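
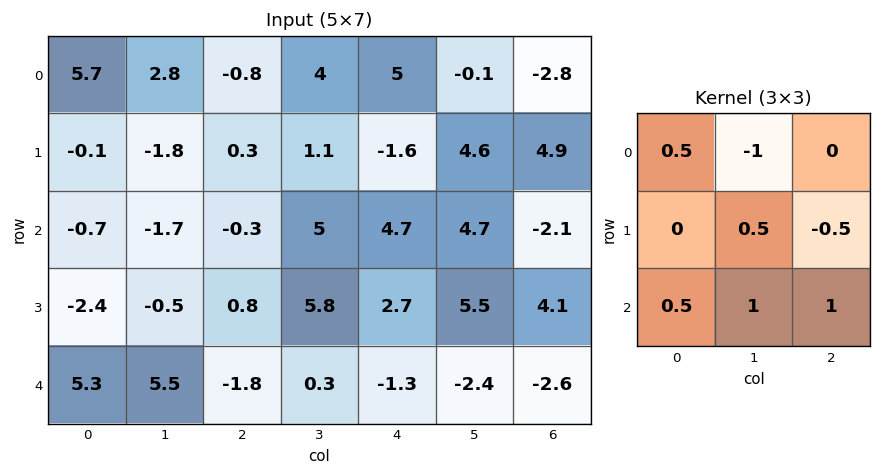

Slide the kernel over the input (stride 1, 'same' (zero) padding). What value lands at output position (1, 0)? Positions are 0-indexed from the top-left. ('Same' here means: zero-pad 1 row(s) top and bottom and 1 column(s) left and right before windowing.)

The receptive field on the zero-padded input at this output position is [0 5.7 2.8 / 0 -0.1 -1.8 / 0 -0.7 -1.7]. Elementwise product with the kernel and sum: 0·0.5 + 5.7·-1 + -0.1·0.5 + -1.8·-0.5 + 0·0.5 + -0.7·1 + -1.7·1.

-7.25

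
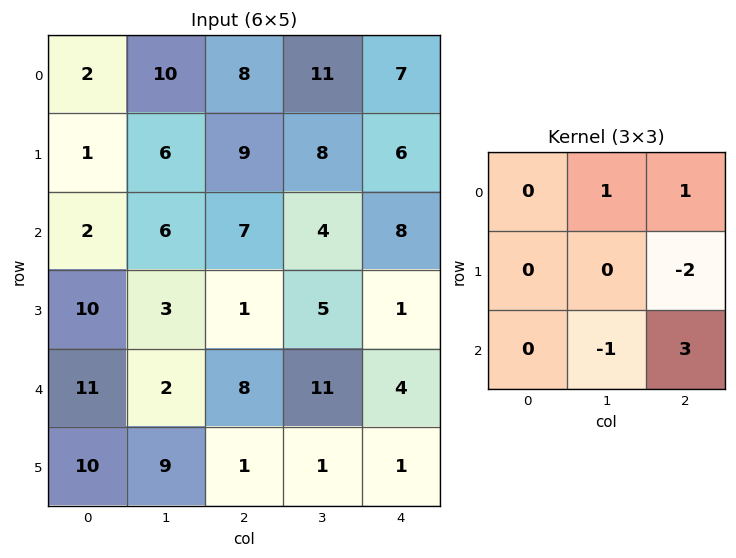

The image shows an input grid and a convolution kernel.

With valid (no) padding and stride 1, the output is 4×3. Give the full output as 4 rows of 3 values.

Output[0,0]: The receptive field on the input at this output position is [2 10 8 / 1 6 9 / 2 6 7]. Elementwise product with the kernel and sum: 10·1 + 8·1 + 9·-2 + 6·-1 + 7·3.

15 8 26
1 23 -4
33 26 11
-18 -14 0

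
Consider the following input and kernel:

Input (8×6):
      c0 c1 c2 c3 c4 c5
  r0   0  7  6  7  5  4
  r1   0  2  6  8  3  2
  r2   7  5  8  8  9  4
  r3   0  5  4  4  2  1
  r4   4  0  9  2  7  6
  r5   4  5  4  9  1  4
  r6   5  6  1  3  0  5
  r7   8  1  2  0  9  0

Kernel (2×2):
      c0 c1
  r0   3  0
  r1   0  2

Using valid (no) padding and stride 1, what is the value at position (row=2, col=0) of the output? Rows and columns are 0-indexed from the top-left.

31

The receptive field on the input at this output position is [7 5 / 0 5]. Elementwise product with the kernel and sum: 7·3 + 5·2.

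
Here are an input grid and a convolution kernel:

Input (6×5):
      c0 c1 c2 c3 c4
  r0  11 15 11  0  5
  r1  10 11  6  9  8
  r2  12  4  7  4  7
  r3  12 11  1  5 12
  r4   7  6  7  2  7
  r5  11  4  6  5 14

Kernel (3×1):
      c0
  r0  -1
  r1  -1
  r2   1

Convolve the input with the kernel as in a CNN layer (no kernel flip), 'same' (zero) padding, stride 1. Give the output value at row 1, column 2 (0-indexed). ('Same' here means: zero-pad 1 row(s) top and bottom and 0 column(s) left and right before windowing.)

The receptive field on the zero-padded input at this output position is [11 / 6 / 7]. Elementwise product with the kernel and sum: 11·-1 + 6·-1 + 7·1.

-10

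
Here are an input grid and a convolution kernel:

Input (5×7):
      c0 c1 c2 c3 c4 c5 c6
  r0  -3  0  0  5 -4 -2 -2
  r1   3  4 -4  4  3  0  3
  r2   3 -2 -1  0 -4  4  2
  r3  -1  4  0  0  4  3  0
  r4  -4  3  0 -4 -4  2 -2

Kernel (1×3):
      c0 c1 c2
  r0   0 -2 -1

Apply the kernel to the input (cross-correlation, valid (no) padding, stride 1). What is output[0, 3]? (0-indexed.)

10

The receptive field on the input at this output position is [5 -4 -2]. Elementwise product with the kernel and sum: -4·-2 + -2·-1.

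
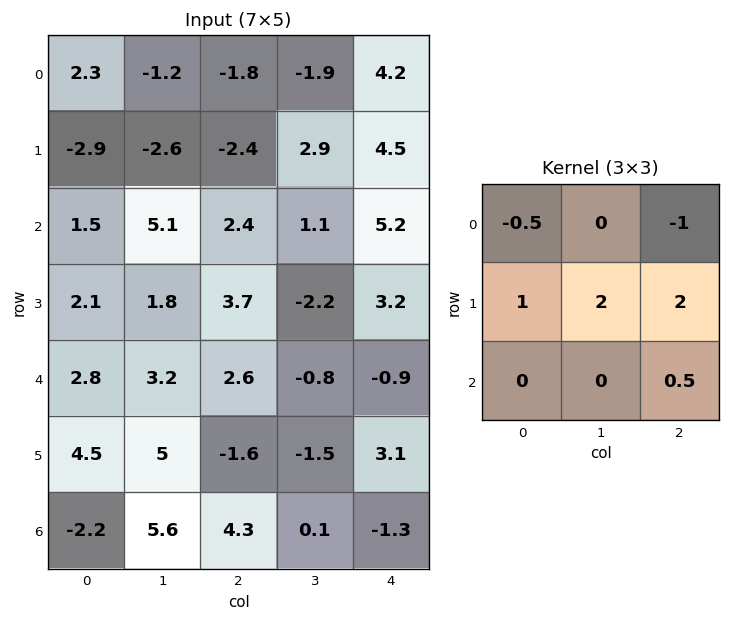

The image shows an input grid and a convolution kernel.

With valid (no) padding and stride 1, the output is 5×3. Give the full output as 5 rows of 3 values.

Output[0,0]: The receptive field on the input at this output position is [2.3 -1.2 -1.8 / -2.9 -2.6 -2.4 / 1.5 5.1 2.4]. Elementwise product with the kernel and sum: 2.3·-0.5 + -1.8·-1 + -2.9·1 + -2.6·2 + -2.4·2 + 2.4·0.5.

-11.05 1.45 11.7
22.2 9.4 13.3
11.25 0.75 -1.15
8.85 7.35 -4.3
9.45 -1.95 0.55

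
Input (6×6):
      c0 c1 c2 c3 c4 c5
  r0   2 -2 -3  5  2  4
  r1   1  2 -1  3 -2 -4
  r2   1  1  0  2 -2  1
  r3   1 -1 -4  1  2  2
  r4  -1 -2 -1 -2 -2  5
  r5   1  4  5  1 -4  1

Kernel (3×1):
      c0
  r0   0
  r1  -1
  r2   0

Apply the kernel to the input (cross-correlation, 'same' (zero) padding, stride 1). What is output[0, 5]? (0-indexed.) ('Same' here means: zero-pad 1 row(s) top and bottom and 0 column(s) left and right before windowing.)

-4

The receptive field on the zero-padded input at this output position is [0 / 4 / -4]. Elementwise product with the kernel and sum: 4·-1.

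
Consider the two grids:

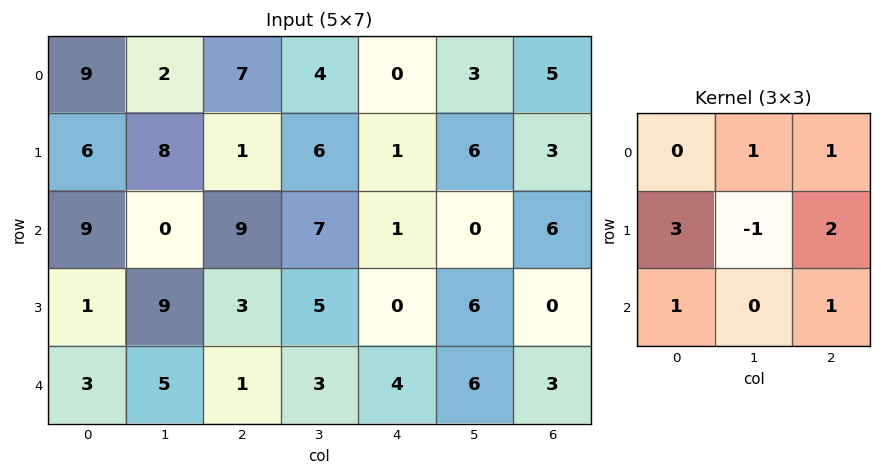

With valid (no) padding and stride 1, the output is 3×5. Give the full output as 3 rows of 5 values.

39 53 13 39 18
58 26 32 38 24
13 58 17 37 7

Output[0,0]: The receptive field on the input at this output position is [9 2 7 / 6 8 1 / 9 0 9]. Elementwise product with the kernel and sum: 2·1 + 7·1 + 6·3 + 8·-1 + 1·2 + 9·1 + 9·1.
Output[0,1]: The receptive field on the input at this output position is [2 7 4 / 8 1 6 / 0 9 7]. Elementwise product with the kernel and sum: 7·1 + 4·1 + 8·3 + 1·-1 + 6·2 + 0·1 + 7·1.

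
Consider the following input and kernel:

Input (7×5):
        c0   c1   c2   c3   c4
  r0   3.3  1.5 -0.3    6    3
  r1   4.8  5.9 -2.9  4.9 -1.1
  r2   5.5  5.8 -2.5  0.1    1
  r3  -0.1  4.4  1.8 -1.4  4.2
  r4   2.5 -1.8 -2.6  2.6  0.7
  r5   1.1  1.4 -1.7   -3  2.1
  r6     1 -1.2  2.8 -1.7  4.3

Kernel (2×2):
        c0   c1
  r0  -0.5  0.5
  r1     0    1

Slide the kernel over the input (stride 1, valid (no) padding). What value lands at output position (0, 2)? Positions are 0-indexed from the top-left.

8.05

The receptive field on the input at this output position is [-0.3 6 / -2.9 4.9]. Elementwise product with the kernel and sum: -0.3·-0.5 + 6·0.5 + 4.9·1.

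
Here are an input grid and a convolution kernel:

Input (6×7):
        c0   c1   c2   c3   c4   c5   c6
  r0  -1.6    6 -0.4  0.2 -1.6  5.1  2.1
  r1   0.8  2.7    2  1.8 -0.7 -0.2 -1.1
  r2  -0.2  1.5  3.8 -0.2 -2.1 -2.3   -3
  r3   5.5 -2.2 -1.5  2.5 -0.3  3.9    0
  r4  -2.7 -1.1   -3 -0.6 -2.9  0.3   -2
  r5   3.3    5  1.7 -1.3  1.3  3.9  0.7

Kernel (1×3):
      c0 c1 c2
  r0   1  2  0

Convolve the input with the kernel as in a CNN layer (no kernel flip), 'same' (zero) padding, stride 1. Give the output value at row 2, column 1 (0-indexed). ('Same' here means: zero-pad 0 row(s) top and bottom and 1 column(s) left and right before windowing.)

The receptive field on the zero-padded input at this output position is [-0.2 1.5 3.8]. Elementwise product with the kernel and sum: -0.2·1 + 1.5·2.

2.8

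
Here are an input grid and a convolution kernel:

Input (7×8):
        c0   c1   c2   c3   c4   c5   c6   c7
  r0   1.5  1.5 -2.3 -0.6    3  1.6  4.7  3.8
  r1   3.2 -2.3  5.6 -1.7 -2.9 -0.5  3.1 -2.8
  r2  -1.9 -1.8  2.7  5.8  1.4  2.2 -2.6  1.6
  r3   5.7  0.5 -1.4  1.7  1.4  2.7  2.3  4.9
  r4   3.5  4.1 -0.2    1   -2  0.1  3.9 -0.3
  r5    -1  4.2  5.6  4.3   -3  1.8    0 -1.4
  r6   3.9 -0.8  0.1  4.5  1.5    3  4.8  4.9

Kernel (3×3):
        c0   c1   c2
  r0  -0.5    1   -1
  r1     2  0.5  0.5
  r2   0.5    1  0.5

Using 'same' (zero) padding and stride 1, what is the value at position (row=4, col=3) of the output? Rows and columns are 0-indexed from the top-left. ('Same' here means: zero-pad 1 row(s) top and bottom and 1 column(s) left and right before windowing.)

The receptive field on the zero-padded input at this output position is [-1.4 1.7 1.4 / -0.2 1 -2 / 5.6 4.3 -3]. Elementwise product with the kernel and sum: -1.4·-0.5 + 1.7·1 + 1.4·-1 + -0.2·2 + 1·0.5 + -2·0.5 + 5.6·0.5 + 4.3·1 + -3·0.5.

5.7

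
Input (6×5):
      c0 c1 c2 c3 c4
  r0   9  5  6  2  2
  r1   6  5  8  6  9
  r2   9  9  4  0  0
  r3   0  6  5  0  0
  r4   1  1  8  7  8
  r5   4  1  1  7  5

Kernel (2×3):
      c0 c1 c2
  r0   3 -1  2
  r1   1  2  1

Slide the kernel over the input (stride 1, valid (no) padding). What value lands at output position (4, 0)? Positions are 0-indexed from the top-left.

25

The receptive field on the input at this output position is [1 1 8 / 4 1 1]. Elementwise product with the kernel and sum: 1·3 + 1·-1 + 8·2 + 4·1 + 1·2 + 1·1.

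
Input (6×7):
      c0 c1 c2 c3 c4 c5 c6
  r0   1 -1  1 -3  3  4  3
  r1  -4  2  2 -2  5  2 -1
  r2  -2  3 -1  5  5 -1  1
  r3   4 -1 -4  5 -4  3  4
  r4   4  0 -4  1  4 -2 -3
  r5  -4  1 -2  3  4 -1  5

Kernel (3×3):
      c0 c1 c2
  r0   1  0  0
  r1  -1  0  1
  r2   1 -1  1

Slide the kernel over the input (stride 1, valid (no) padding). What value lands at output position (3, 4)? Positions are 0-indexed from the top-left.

-1

The receptive field on the input at this output position is [-4 3 4 / 4 -2 -3 / 4 -1 5]. Elementwise product with the kernel and sum: -4·1 + 4·-1 + -3·1 + 4·1 + -1·-1 + 5·1.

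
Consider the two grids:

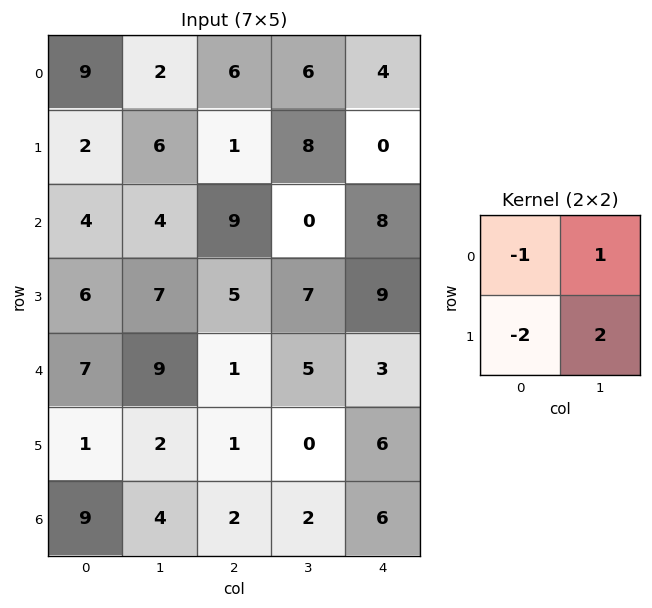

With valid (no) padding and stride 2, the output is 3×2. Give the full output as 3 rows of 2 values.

1 14
2 -5
4 2

Output[0,0]: The receptive field on the input at this output position is [9 2 / 2 6]. Elementwise product with the kernel and sum: 9·-1 + 2·1 + 2·-2 + 6·2.
Output[0,1]: The receptive field on the input at this output position is [6 6 / 1 8]. Elementwise product with the kernel and sum: 6·-1 + 6·1 + 1·-2 + 8·2.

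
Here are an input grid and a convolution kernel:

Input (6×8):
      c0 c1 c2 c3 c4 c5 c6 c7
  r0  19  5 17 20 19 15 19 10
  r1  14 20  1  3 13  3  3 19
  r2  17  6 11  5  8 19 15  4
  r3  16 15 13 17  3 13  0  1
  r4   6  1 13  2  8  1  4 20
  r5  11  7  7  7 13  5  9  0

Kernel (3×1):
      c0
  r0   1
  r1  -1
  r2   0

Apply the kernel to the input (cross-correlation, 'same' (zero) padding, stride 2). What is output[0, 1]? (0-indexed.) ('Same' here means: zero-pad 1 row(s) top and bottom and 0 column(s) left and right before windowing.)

The receptive field on the zero-padded input at this output position is [0 / 17 / 1]. Elementwise product with the kernel and sum: 0·1 + 17·-1.

-17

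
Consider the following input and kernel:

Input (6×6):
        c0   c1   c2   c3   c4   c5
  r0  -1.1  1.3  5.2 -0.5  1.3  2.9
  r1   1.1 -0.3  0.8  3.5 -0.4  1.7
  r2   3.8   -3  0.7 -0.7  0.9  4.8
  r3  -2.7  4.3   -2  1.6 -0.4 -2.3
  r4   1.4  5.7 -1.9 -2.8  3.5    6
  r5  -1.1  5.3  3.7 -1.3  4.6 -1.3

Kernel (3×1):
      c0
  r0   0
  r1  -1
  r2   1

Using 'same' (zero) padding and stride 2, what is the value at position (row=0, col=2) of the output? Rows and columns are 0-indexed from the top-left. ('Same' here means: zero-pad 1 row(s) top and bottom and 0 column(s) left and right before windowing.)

-1.7

The receptive field on the zero-padded input at this output position is [0 / 1.3 / -0.4]. Elementwise product with the kernel and sum: 1.3·-1 + -0.4·1.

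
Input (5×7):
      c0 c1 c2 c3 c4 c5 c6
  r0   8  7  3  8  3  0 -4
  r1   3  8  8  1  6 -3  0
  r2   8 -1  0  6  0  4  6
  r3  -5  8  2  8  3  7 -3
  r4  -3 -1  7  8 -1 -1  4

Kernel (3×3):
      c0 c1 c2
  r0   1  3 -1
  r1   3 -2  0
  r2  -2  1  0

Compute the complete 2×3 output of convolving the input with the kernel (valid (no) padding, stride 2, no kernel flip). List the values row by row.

Output[0,0]: The receptive field on the input at this output position is [8 7 3 / 3 8 8 / 8 -1 0]. Elementwise product with the kernel and sum: 8·1 + 7·3 + 3·-1 + 3·3 + 8·-2 + 8·-2 + -1·1.
Output[0,1]: The receptive field on the input at this output position is [3 8 3 / 8 1 6 / 0 6 0]. Elementwise product with the kernel and sum: 3·1 + 8·3 + 3·-1 + 8·3 + 1·-2 + 0·-2 + 6·1.

2 52 35
-21 2 2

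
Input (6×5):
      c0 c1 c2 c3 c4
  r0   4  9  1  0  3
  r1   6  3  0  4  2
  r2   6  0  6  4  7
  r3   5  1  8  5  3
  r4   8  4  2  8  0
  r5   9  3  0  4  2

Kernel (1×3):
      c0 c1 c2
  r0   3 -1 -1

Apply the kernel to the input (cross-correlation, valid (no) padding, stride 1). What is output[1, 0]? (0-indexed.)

15

The receptive field on the input at this output position is [6 3 0]. Elementwise product with the kernel and sum: 6·3 + 3·-1 + 0·-1.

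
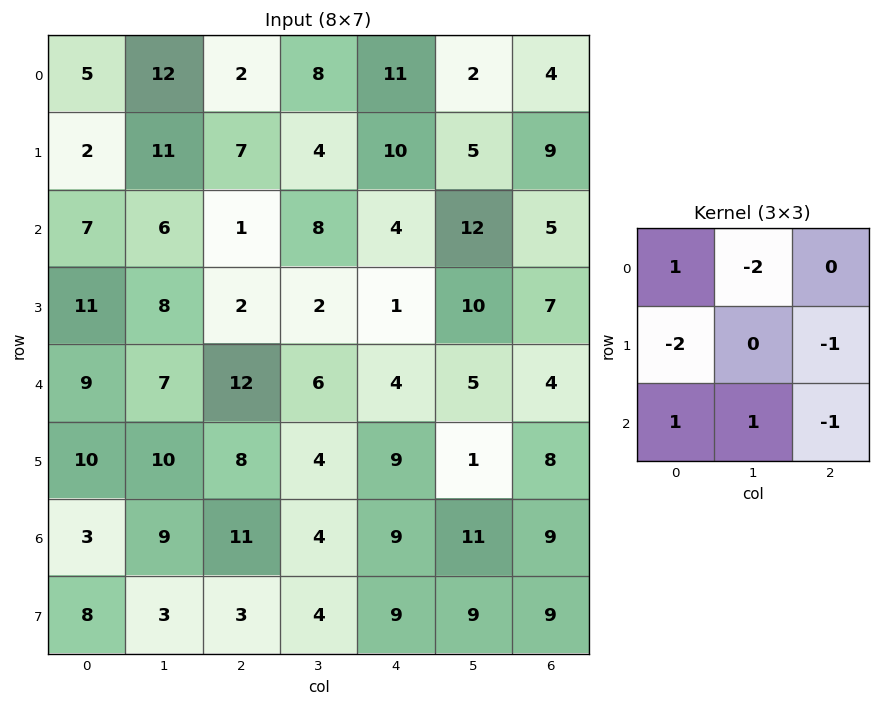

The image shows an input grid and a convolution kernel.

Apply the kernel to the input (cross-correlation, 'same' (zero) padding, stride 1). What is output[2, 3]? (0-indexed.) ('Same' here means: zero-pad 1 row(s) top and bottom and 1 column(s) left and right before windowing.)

The receptive field on the zero-padded input at this output position is [7 4 10 / 1 8 4 / 2 2 1]. Elementwise product with the kernel and sum: 7·1 + 4·-2 + 1·-2 + 4·-1 + 2·1 + 2·1 + 1·-1.

-4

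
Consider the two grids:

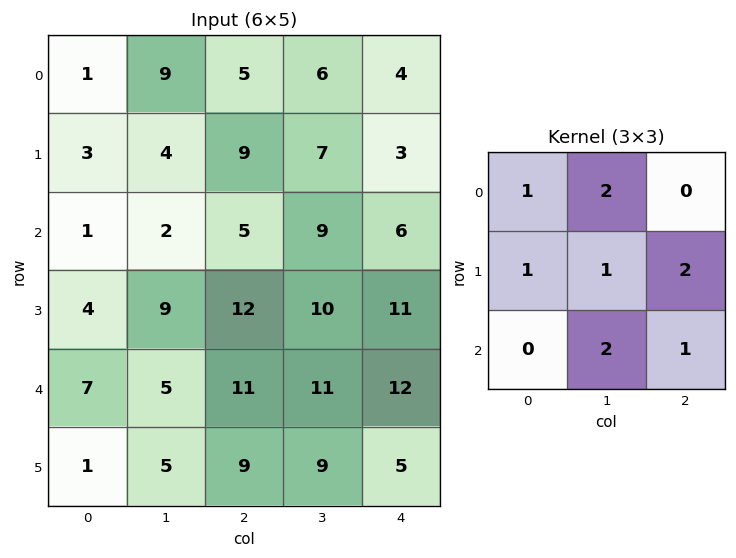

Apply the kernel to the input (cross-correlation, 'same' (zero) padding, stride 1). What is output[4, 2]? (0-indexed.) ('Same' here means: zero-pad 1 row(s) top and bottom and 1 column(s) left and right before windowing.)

The receptive field on the zero-padded input at this output position is [9 12 10 / 5 11 11 / 5 9 9]. Elementwise product with the kernel and sum: 9·1 + 12·2 + 5·1 + 11·1 + 11·2 + 9·2 + 9·1.

98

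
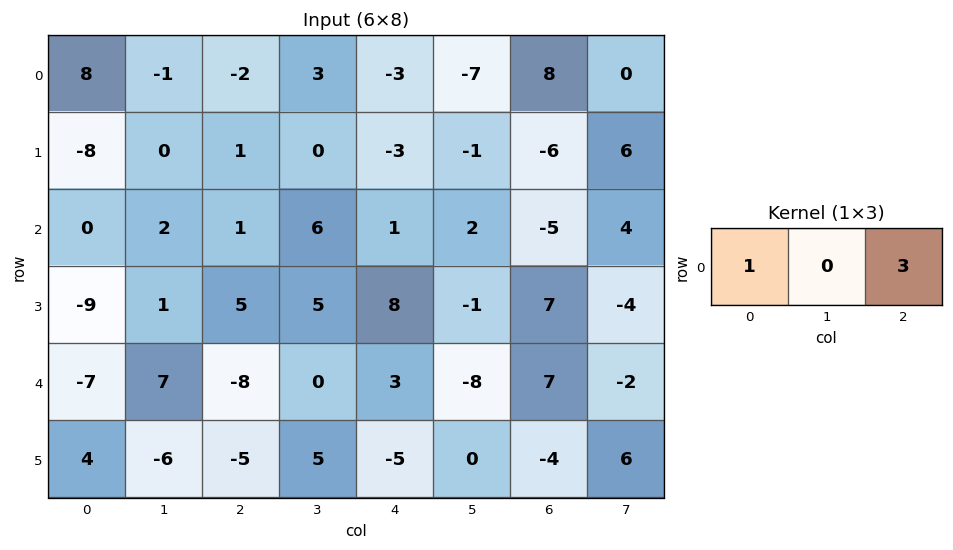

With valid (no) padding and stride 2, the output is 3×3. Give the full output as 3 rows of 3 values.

Output[0,0]: The receptive field on the input at this output position is [8 -1 -2]. Elementwise product with the kernel and sum: 8·1 + -2·3.

2 -11 21
3 4 -14
-31 1 24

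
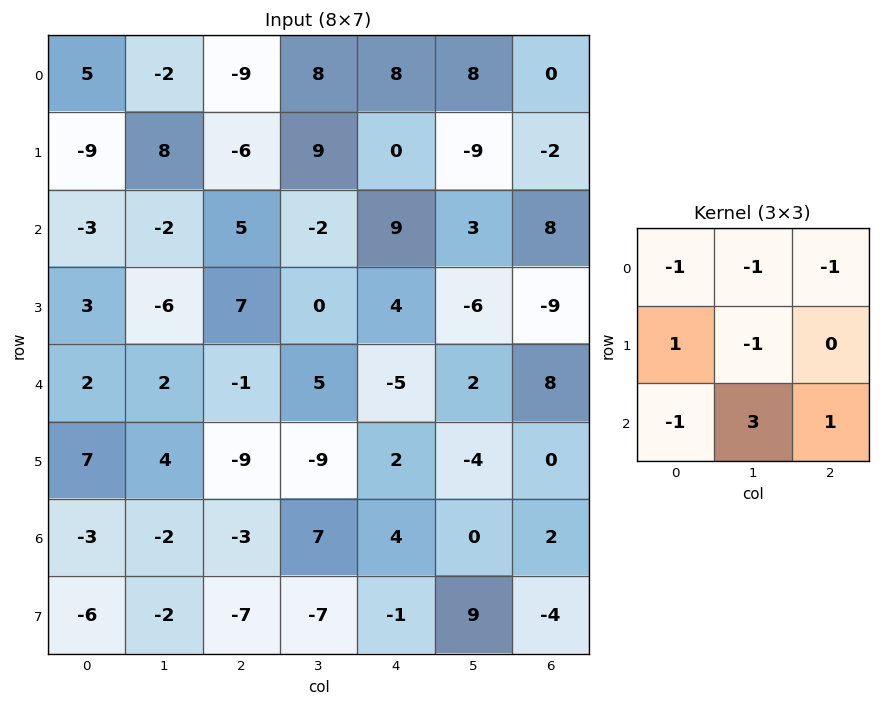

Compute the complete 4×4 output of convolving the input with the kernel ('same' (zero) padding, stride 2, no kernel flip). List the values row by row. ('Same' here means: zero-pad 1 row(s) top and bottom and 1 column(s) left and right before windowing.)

Output[0,0]: The receptive field on the zero-padded input at this output position is [0 0 0 / 0 5 -2 / 0 -9 8]. Elementwise product with the kernel and sum: 0·-1 + 0·-1 + 0·-1 + 0·1 + 5·-1 + 0·-1 + -9·3 + 8·1.
Output[0,1]: The receptive field on the zero-padded input at this output position is [0 0 0 / -2 -9 8 / 8 -6 9]. Elementwise product with the kernel and sum: 0·-1 + 0·-1 + 0·-1 + -2·1 + -9·-1 + 8·-1 + -6·3 + 9·1.

-24 -10 -18 11
7 9 -5 -15
26 -38 23 13
-28 -11 27 -19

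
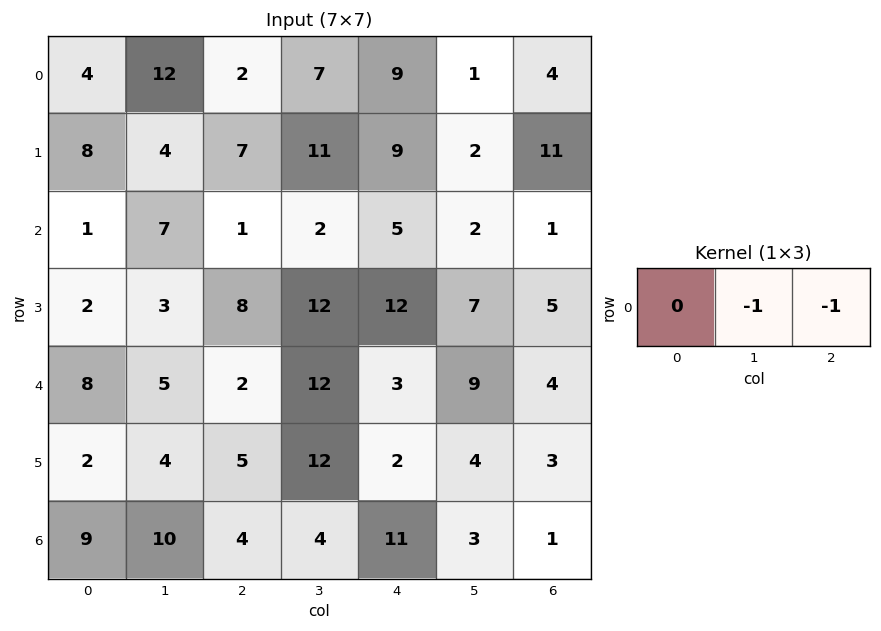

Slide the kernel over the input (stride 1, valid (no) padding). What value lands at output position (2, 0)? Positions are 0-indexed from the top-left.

The receptive field on the input at this output position is [1 7 1]. Elementwise product with the kernel and sum: 7·-1 + 1·-1.

-8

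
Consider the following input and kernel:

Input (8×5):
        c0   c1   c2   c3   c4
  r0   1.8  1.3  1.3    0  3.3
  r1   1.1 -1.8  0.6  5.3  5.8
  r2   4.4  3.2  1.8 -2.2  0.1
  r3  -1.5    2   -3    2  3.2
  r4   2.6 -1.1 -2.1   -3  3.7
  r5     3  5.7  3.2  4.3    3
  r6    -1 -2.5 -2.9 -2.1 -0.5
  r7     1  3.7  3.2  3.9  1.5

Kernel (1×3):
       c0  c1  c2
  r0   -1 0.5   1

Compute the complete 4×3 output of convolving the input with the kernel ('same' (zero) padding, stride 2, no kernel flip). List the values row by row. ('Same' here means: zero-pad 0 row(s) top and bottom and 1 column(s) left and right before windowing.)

2.2 -0.65 1.65
5.4 -4.5 2.25
0.2 -2.95 4.85
-3 -1.05 1.85

Output[0,0]: The receptive field on the zero-padded input at this output position is [0 1.8 1.3]. Elementwise product with the kernel and sum: 0·-1 + 1.8·0.5 + 1.3·1.
Output[0,1]: The receptive field on the zero-padded input at this output position is [1.3 1.3 0]. Elementwise product with the kernel and sum: 1.3·-1 + 1.3·0.5 + 0·1.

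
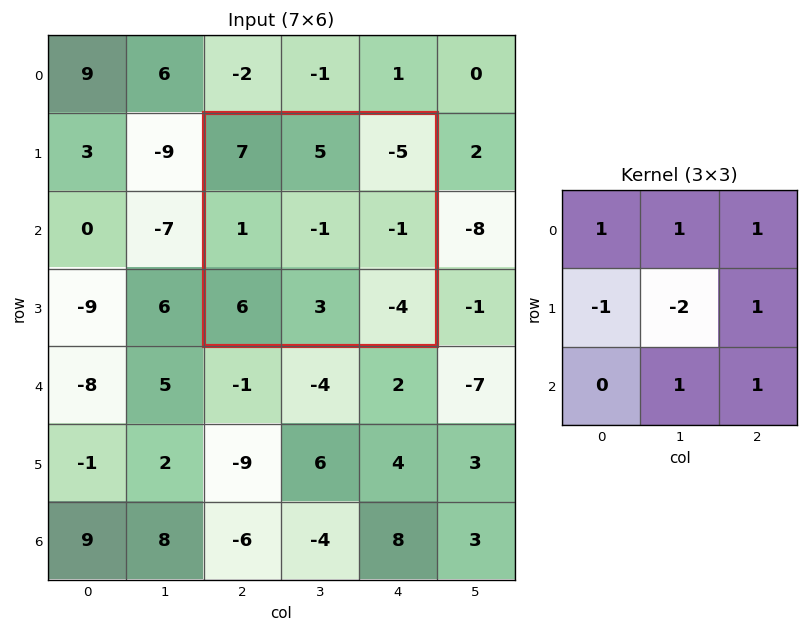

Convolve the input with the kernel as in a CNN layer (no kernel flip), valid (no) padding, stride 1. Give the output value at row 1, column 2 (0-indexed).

6

The receptive field on the input at this output position is [7 5 -5 / 1 -1 -1 / 6 3 -4]. Elementwise product with the kernel and sum: 7·1 + 5·1 + -5·1 + 1·-1 + -1·-2 + -1·1 + 3·1 + -4·1.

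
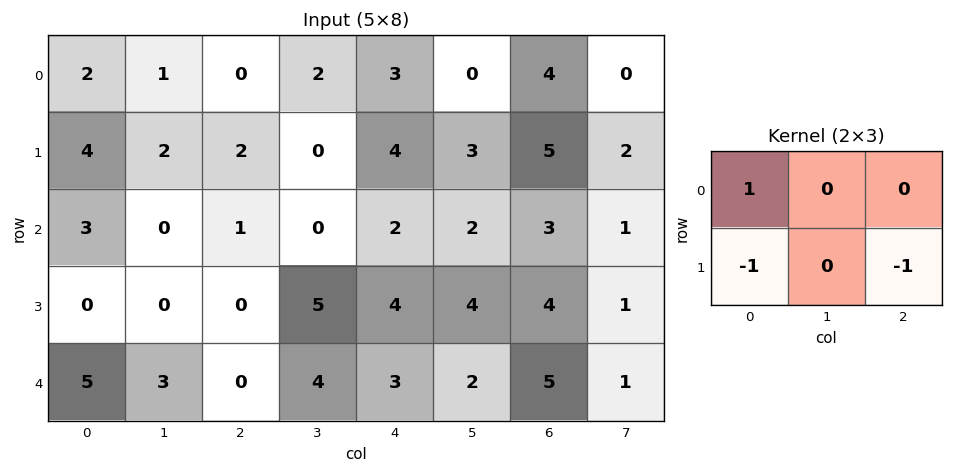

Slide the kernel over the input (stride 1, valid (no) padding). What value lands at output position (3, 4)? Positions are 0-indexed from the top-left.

-4

The receptive field on the input at this output position is [4 4 4 / 3 2 5]. Elementwise product with the kernel and sum: 4·1 + 3·-1 + 5·-1.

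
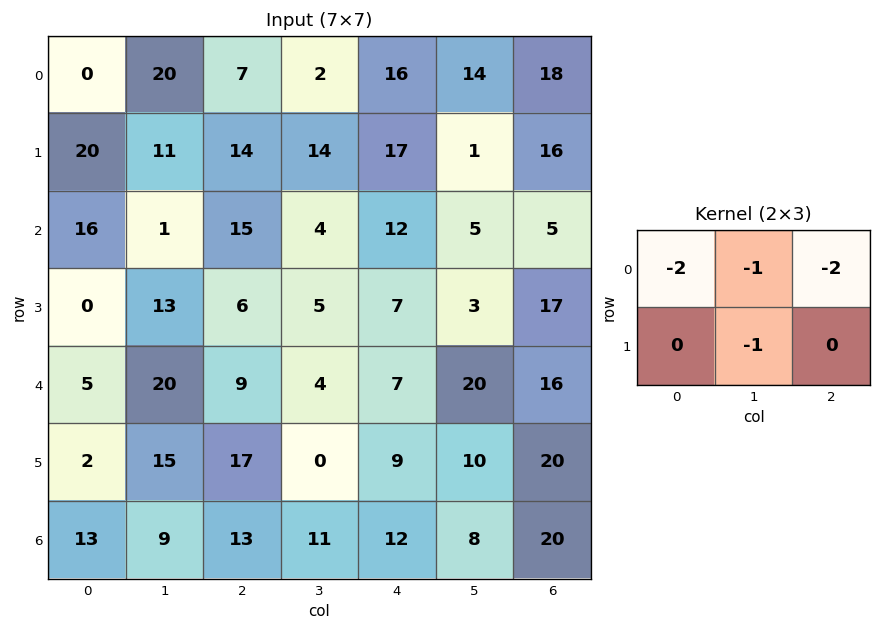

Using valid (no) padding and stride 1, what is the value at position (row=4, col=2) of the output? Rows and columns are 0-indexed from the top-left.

The receptive field on the input at this output position is [9 4 7 / 17 0 9]. Elementwise product with the kernel and sum: 9·-2 + 4·-1 + 7·-2 + 0·-1.

-36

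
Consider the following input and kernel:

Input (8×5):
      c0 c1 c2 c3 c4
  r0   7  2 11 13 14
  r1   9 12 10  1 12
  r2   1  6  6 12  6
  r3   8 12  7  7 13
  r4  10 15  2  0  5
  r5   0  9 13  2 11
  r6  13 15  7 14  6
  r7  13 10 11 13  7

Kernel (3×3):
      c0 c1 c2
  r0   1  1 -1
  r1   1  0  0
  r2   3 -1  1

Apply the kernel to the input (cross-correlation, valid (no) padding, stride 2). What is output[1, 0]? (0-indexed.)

The receptive field on the input at this output position is [1 6 6 / 8 12 7 / 10 15 2]. Elementwise product with the kernel and sum: 1·1 + 6·1 + 6·-1 + 8·1 + 10·3 + 15·-1 + 2·1.

26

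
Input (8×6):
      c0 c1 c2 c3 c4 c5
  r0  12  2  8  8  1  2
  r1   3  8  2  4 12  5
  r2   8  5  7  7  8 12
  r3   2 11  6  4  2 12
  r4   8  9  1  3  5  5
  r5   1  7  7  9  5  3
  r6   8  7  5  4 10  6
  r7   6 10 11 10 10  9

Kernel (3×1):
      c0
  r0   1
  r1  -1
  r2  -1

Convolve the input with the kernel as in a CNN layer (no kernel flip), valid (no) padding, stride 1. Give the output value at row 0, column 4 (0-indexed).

-19

The receptive field on the input at this output position is [1 / 12 / 8]. Elementwise product with the kernel and sum: 1·1 + 12·-1 + 8·-1.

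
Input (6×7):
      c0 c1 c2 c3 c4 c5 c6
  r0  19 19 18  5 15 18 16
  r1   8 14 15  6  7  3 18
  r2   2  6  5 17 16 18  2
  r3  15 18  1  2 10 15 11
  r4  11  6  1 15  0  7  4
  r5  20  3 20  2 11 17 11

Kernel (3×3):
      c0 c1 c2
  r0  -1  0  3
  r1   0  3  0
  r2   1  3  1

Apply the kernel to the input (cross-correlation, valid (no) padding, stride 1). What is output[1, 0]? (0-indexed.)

125

The receptive field on the input at this output position is [8 14 15 / 2 6 5 / 15 18 1]. Elementwise product with the kernel and sum: 8·-1 + 15·3 + 6·3 + 15·1 + 18·3 + 1·1.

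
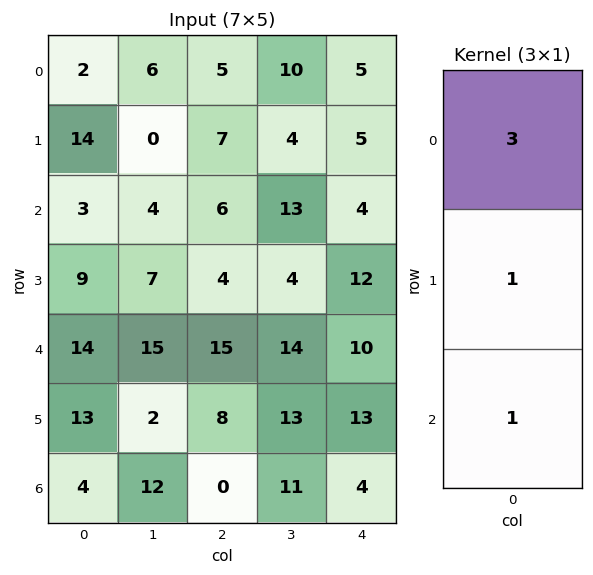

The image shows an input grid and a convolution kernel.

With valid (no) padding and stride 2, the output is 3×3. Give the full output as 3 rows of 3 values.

Output[0,0]: The receptive field on the input at this output position is [2 / 14 / 3]. Elementwise product with the kernel and sum: 2·3 + 14·1 + 3·1.

23 28 24
32 37 34
59 53 47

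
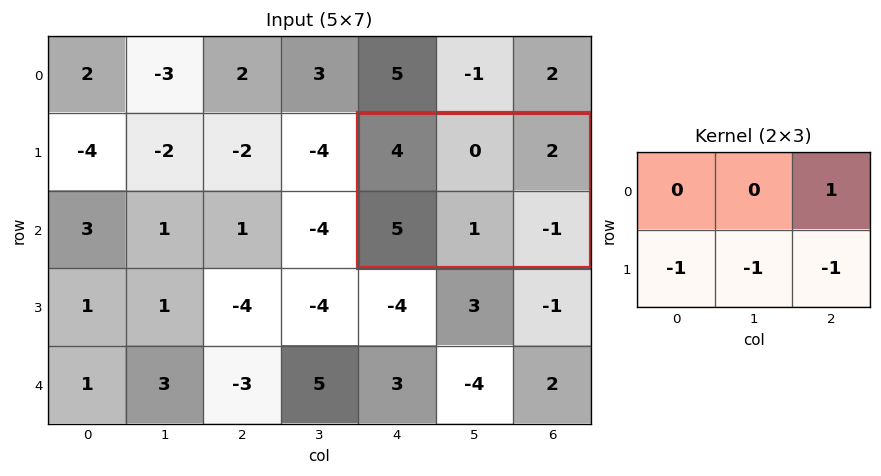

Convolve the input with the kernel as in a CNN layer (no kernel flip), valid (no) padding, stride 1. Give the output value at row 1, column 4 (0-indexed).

The receptive field on the input at this output position is [4 0 2 / 5 1 -1]. Elementwise product with the kernel and sum: 2·1 + 5·-1 + 1·-1 + -1·-1.

-3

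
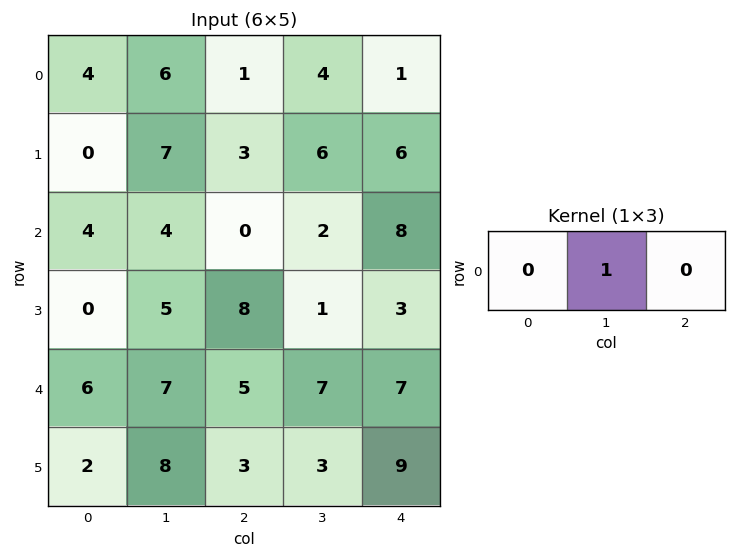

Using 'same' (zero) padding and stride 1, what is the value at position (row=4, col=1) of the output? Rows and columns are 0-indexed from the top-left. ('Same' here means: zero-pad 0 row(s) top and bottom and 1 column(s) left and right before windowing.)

7

The receptive field on the zero-padded input at this output position is [6 7 5]. Elementwise product with the kernel and sum: 7·1.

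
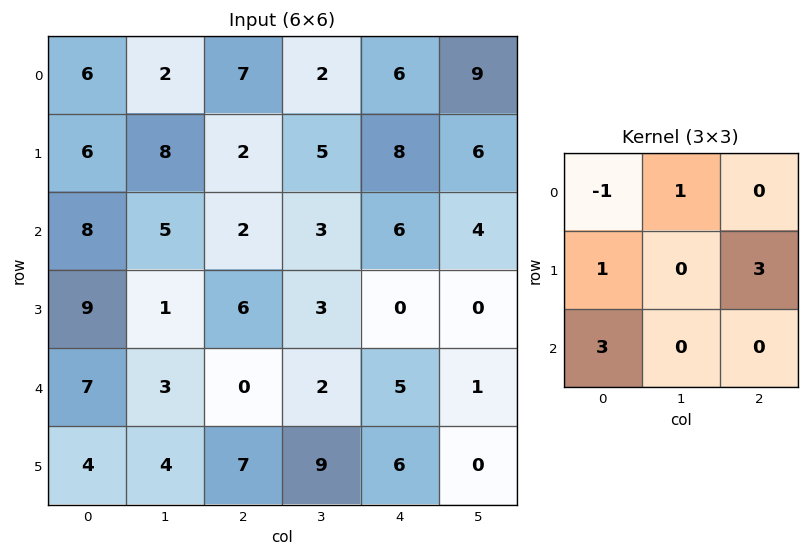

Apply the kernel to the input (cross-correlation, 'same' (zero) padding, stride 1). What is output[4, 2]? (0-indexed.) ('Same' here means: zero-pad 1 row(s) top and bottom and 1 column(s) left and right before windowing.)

The receptive field on the zero-padded input at this output position is [1 6 3 / 3 0 2 / 4 7 9]. Elementwise product with the kernel and sum: 1·-1 + 6·1 + 3·1 + 2·3 + 4·3.

26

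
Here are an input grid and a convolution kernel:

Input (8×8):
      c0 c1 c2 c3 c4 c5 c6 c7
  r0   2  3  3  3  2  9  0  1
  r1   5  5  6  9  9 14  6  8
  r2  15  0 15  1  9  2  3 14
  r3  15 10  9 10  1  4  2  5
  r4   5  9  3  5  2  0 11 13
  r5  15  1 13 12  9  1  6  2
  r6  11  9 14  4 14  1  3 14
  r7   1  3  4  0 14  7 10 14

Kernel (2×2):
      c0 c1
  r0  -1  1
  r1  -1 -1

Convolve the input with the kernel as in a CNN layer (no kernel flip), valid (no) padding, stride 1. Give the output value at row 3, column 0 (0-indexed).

-19

The receptive field on the input at this output position is [15 10 / 5 9]. Elementwise product with the kernel and sum: 15·-1 + 10·1 + 5·-1 + 9·-1.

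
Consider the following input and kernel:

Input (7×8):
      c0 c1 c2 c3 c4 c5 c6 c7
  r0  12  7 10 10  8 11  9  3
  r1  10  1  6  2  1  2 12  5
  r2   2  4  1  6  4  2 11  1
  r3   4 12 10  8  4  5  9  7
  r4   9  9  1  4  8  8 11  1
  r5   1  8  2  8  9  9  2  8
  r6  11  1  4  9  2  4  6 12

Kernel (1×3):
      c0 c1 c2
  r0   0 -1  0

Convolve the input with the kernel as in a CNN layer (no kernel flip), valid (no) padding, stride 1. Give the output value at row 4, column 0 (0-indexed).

The receptive field on the input at this output position is [9 9 1]. Elementwise product with the kernel and sum: 9·-1.

-9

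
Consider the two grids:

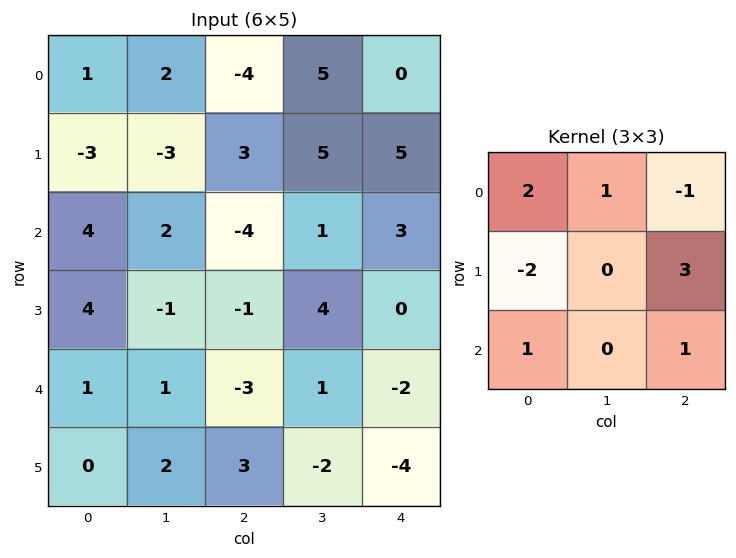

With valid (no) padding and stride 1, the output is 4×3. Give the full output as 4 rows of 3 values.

23 19 5
-29 -6 22
1 15 -13
0 -6 1

Output[0,0]: The receptive field on the input at this output position is [1 2 -4 / -3 -3 3 / 4 2 -4]. Elementwise product with the kernel and sum: 1·2 + 2·1 + -4·-1 + -3·-2 + 3·3 + 4·1 + -4·1.
Output[0,1]: The receptive field on the input at this output position is [2 -4 5 / -3 3 5 / 2 -4 1]. Elementwise product with the kernel and sum: 2·2 + -4·1 + 5·-1 + -3·-2 + 5·3 + 2·1 + 1·1.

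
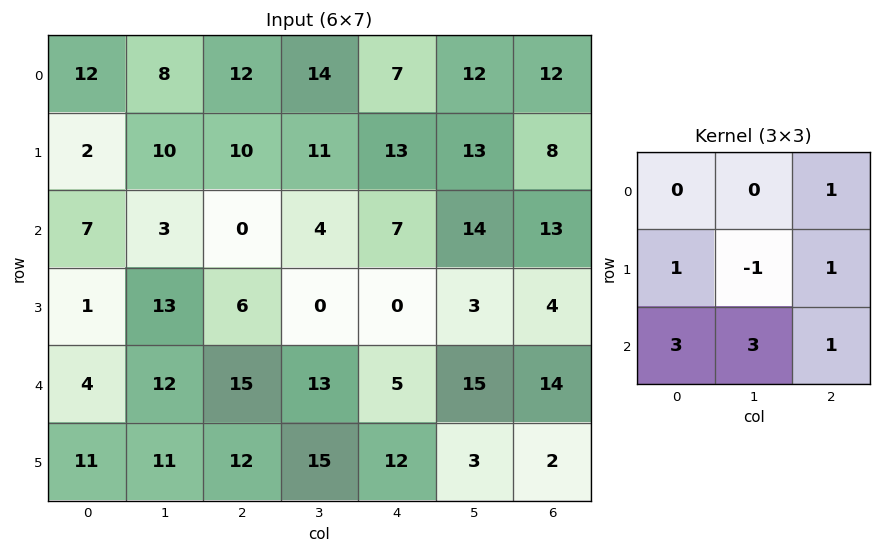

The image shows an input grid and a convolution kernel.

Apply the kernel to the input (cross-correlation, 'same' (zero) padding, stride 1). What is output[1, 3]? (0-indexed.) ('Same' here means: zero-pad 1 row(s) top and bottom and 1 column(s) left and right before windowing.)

38

The receptive field on the zero-padded input at this output position is [12 14 7 / 10 11 13 / 0 4 7]. Elementwise product with the kernel and sum: 7·1 + 10·1 + 11·-1 + 13·1 + 0·3 + 4·3 + 7·1.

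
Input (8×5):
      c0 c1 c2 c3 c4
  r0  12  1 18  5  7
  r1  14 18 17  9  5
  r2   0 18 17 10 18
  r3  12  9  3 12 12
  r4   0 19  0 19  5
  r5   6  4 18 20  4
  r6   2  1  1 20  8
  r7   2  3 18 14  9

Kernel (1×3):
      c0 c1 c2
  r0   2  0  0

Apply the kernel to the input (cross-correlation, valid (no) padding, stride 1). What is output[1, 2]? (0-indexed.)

34

The receptive field on the input at this output position is [17 9 5]. Elementwise product with the kernel and sum: 17·2.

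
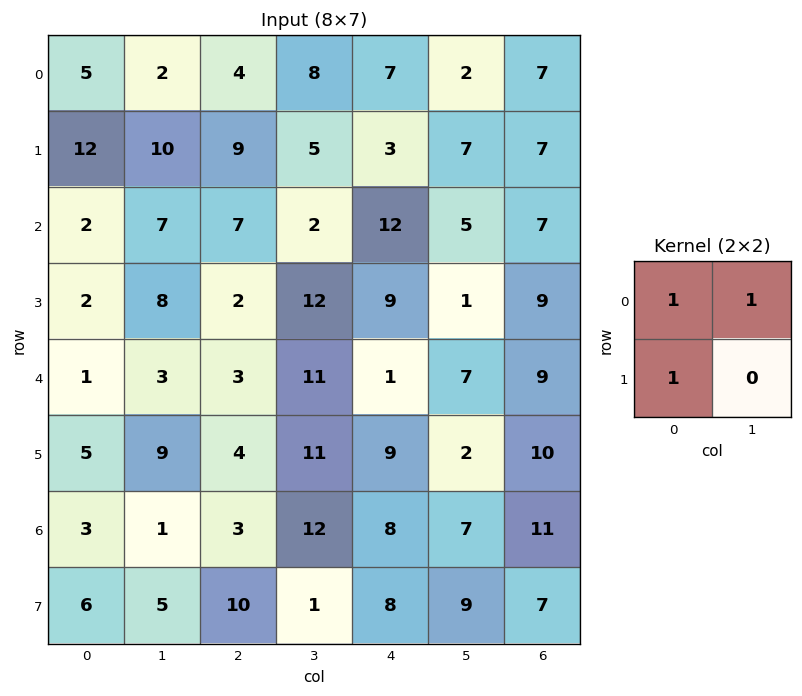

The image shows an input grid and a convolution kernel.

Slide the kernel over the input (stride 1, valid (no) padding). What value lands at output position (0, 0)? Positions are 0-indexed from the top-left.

19

The receptive field on the input at this output position is [5 2 / 12 10]. Elementwise product with the kernel and sum: 5·1 + 2·1 + 12·1.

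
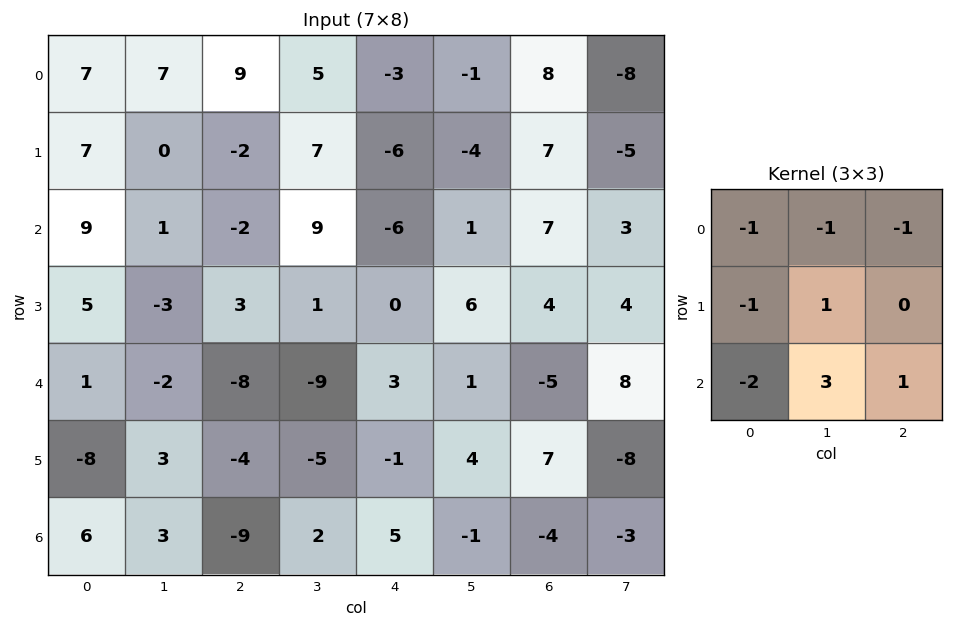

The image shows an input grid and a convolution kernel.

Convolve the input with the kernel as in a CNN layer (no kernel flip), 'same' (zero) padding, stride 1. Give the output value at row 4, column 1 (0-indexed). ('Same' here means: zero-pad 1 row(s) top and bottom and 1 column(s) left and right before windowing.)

The receptive field on the zero-padded input at this output position is [5 -3 3 / 1 -2 -8 / -8 3 -4]. Elementwise product with the kernel and sum: 5·-1 + -3·-1 + 3·-1 + 1·-1 + -2·1 + -8·-2 + 3·3 + -4·1.

13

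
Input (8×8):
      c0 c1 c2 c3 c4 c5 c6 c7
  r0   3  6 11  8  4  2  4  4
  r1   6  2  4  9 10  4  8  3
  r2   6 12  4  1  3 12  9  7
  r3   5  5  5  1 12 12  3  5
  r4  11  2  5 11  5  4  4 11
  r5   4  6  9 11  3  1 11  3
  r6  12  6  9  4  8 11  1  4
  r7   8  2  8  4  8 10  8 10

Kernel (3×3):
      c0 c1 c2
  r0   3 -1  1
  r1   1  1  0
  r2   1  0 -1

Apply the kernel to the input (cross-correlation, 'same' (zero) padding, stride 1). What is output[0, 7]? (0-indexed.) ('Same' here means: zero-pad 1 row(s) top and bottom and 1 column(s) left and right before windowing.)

16

The receptive field on the zero-padded input at this output position is [0 0 0 / 4 4 0 / 8 3 0]. Elementwise product with the kernel and sum: 0·3 + 0·-1 + 0·1 + 4·1 + 4·1 + 8·1 + 0·-1.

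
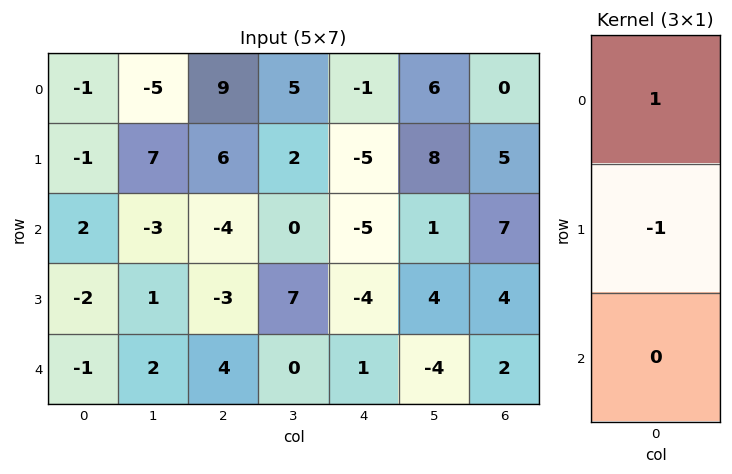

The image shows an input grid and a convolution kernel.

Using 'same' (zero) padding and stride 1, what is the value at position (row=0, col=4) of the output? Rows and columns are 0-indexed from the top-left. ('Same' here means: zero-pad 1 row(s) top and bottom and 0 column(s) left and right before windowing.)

The receptive field on the zero-padded input at this output position is [0 / -1 / -5]. Elementwise product with the kernel and sum: 0·1 + -1·-1.

1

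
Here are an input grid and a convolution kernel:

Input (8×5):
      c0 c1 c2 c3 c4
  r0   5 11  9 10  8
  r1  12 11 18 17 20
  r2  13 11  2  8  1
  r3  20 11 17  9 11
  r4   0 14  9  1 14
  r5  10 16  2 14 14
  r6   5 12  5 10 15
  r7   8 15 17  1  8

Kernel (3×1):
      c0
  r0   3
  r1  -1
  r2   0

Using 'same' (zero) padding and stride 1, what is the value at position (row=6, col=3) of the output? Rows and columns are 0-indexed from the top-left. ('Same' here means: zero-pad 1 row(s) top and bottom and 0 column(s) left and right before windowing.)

32

The receptive field on the zero-padded input at this output position is [14 / 10 / 1]. Elementwise product with the kernel and sum: 14·3 + 10·-1.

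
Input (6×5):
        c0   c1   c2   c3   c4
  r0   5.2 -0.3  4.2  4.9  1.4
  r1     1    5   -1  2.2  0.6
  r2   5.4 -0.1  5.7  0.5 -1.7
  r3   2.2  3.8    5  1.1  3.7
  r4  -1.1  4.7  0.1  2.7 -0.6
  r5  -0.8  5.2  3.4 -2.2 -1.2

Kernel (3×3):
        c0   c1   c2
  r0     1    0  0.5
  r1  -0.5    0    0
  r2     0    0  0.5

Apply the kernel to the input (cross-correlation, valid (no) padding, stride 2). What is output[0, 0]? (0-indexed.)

The receptive field on the input at this output position is [5.2 -0.3 4.2 / 1 5 -1 / 5.4 -0.1 5.7]. Elementwise product with the kernel and sum: 5.2·1 + 4.2·0.5 + 1·-0.5 + 5.7·0.5.

9.65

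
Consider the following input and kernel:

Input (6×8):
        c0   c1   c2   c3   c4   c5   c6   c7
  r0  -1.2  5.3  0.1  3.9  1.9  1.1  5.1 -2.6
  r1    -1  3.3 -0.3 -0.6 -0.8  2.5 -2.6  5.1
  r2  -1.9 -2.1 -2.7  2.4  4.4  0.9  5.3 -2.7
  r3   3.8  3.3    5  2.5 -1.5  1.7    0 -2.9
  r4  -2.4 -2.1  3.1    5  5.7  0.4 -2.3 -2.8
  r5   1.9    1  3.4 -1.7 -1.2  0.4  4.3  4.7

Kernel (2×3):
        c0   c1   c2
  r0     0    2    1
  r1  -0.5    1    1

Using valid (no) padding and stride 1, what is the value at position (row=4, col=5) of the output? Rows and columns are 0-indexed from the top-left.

1.4

The receptive field on the input at this output position is [0.4 -2.3 -2.8 / 0.4 4.3 4.7]. Elementwise product with the kernel and sum: -2.3·2 + -2.8·1 + 0.4·-0.5 + 4.3·1 + 4.7·1.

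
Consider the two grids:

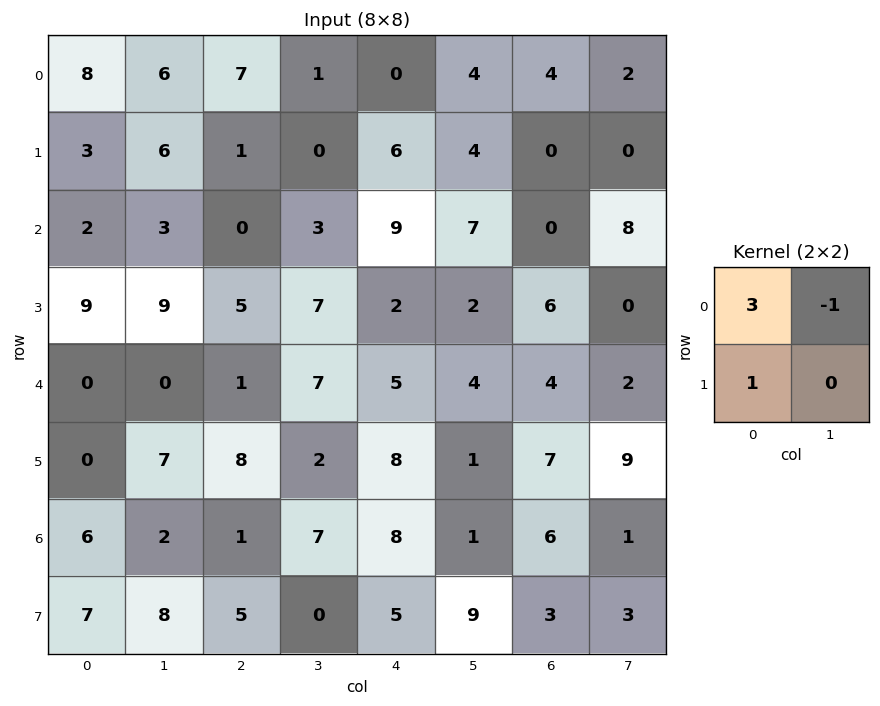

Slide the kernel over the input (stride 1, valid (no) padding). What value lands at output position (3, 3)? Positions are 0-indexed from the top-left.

The receptive field on the input at this output position is [7 2 / 7 5]. Elementwise product with the kernel and sum: 7·3 + 2·-1 + 7·1.

26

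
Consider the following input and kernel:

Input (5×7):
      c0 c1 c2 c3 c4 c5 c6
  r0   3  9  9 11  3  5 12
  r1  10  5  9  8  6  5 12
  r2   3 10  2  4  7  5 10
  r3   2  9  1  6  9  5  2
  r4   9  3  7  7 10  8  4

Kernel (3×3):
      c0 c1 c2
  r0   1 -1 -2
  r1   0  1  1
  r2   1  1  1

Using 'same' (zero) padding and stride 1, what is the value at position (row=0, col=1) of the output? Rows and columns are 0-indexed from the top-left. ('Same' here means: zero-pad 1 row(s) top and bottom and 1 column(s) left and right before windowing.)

42

The receptive field on the zero-padded input at this output position is [0 0 0 / 3 9 9 / 10 5 9]. Elementwise product with the kernel and sum: 0·1 + 0·-1 + 0·-2 + 9·1 + 9·1 + 10·1 + 5·1 + 9·1.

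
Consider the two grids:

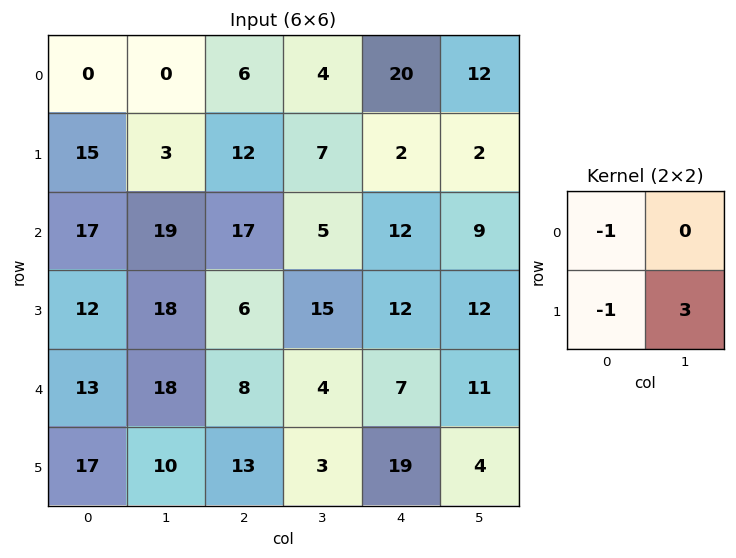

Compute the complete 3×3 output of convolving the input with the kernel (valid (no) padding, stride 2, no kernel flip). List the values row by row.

Output[0,0]: The receptive field on the input at this output position is [0 0 / 15 3]. Elementwise product with the kernel and sum: 0·-1 + 15·-1 + 3·3.

-6 3 -16
25 22 12
0 -12 -14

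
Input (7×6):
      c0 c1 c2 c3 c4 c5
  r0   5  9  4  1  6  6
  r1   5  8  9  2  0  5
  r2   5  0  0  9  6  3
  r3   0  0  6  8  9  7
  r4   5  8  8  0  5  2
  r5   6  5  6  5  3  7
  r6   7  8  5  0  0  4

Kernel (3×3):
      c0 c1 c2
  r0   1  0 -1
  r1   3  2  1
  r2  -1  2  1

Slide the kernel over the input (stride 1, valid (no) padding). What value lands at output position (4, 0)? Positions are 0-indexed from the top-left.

The receptive field on the input at this output position is [5 8 8 / 6 5 6 / 7 8 5]. Elementwise product with the kernel and sum: 5·1 + 8·-1 + 6·3 + 5·2 + 6·1 + 7·-1 + 8·2 + 5·1.

45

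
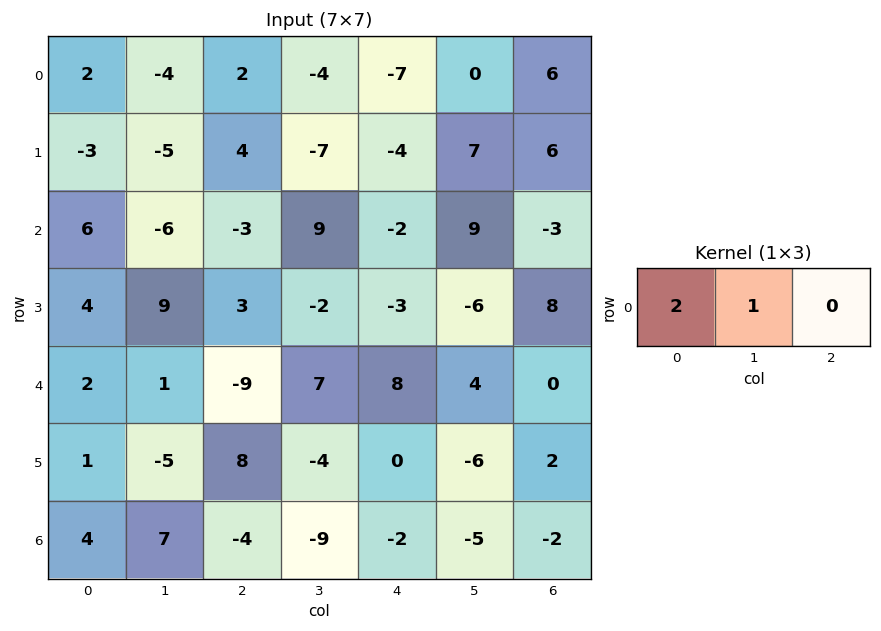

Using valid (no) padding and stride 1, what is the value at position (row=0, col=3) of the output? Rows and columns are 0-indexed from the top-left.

-15

The receptive field on the input at this output position is [-4 -7 0]. Elementwise product with the kernel and sum: -4·2 + -7·1.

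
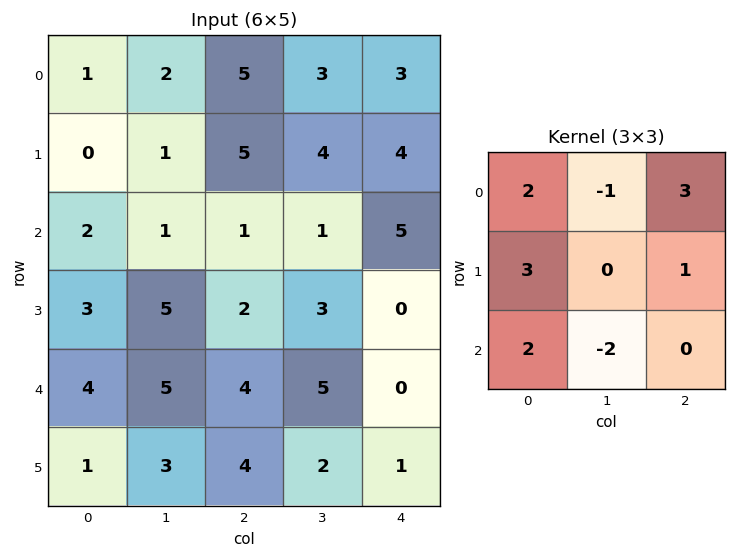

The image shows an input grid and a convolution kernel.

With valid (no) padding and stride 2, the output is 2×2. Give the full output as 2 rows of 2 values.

Output[0,0]: The receptive field on the input at this output position is [1 2 5 / 0 1 5 / 2 1 1]. Elementwise product with the kernel and sum: 1·2 + 2·-1 + 5·3 + 0·3 + 5·1 + 2·2 + 1·-2.

22 35
15 20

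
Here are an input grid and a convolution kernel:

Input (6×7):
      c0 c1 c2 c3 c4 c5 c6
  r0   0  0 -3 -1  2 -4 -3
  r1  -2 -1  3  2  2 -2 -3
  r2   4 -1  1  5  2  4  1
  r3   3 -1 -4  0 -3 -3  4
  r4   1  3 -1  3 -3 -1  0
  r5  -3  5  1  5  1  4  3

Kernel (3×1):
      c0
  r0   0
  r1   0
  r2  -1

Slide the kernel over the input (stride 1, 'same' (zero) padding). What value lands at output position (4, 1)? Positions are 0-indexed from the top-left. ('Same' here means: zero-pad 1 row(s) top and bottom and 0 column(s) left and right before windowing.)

-5

The receptive field on the zero-padded input at this output position is [-1 / 3 / 5]. Elementwise product with the kernel and sum: 5·-1.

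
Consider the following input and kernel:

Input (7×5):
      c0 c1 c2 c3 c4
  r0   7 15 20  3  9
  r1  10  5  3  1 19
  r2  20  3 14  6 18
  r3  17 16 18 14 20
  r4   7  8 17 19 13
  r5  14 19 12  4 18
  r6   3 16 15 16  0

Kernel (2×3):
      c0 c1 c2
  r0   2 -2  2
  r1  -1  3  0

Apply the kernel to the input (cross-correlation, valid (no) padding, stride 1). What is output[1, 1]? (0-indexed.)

45

The receptive field on the input at this output position is [5 3 1 / 3 14 6]. Elementwise product with the kernel and sum: 5·2 + 3·-2 + 1·2 + 3·-1 + 14·3.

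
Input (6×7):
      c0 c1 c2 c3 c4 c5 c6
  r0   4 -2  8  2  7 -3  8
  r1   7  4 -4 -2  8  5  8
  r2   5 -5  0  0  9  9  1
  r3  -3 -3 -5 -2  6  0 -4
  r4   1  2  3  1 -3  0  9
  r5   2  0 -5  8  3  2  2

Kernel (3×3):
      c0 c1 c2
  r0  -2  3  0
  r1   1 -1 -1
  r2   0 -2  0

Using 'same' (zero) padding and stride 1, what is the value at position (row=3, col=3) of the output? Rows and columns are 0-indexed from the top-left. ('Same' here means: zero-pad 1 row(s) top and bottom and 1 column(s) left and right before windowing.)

-11

The receptive field on the zero-padded input at this output position is [0 0 9 / -5 -2 6 / 3 1 -3]. Elementwise product with the kernel and sum: 0·-2 + 0·3 + -5·1 + -2·-1 + 6·-1 + 1·-2.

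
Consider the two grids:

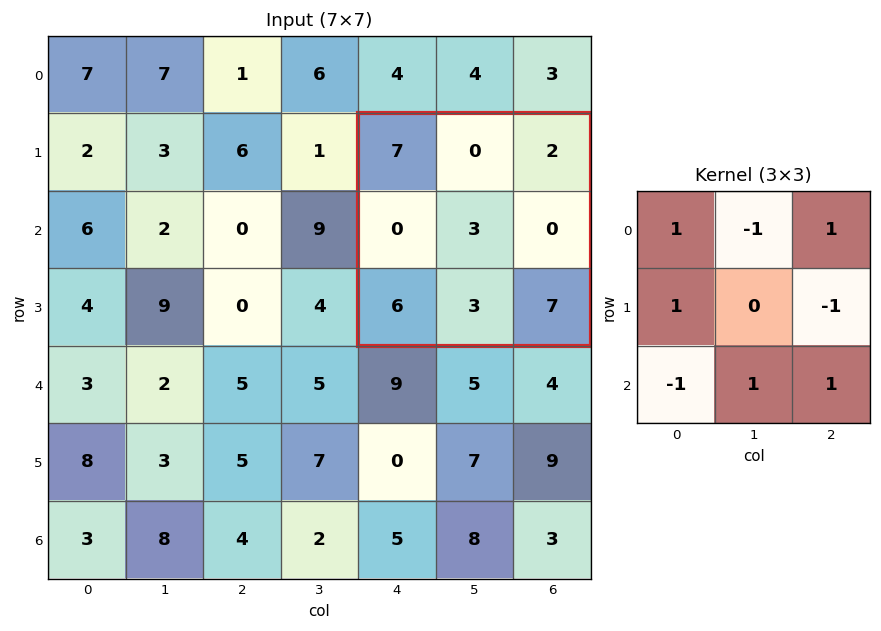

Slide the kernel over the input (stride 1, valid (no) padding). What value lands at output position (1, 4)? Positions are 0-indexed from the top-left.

The receptive field on the input at this output position is [7 0 2 / 0 3 0 / 6 3 7]. Elementwise product with the kernel and sum: 7·1 + 0·-1 + 2·1 + 0·1 + 0·-1 + 6·-1 + 3·1 + 7·1.

13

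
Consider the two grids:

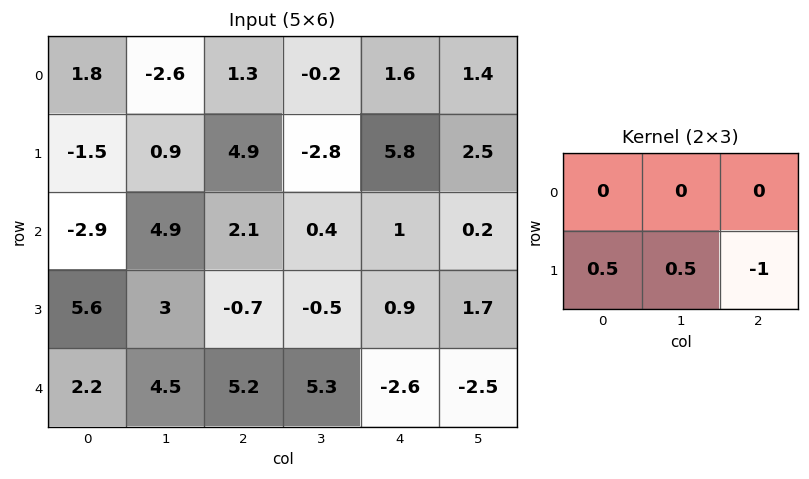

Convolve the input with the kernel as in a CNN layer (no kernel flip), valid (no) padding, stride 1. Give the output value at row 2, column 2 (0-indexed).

The receptive field on the input at this output position is [2.1 0.4 1 / -0.7 -0.5 0.9]. Elementwise product with the kernel and sum: -0.7·0.5 + -0.5·0.5 + 0.9·-1.

-1.5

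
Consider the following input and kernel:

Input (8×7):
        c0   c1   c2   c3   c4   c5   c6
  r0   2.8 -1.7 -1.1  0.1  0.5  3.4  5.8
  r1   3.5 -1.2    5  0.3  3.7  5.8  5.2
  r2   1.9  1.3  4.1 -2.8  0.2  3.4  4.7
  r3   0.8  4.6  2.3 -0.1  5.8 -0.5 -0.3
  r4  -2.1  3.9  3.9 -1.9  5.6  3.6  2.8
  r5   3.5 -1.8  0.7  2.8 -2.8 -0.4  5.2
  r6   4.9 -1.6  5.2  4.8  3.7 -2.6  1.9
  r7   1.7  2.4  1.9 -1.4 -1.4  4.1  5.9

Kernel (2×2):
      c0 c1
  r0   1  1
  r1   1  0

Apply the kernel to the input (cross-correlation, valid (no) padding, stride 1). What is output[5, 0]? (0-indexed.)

6.6

The receptive field on the input at this output position is [3.5 -1.8 / 4.9 -1.6]. Elementwise product with the kernel and sum: 3.5·1 + -1.8·1 + 4.9·1.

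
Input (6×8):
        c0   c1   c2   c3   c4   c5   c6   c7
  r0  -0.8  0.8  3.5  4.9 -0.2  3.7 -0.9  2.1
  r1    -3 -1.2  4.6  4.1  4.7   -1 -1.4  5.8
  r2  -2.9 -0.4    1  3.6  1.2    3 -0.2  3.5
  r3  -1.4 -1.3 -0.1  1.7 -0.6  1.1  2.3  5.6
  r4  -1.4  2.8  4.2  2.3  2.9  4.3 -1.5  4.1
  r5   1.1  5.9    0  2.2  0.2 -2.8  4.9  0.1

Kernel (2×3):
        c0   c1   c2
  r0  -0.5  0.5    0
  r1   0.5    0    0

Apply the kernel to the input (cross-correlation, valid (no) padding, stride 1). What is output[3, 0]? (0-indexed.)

-0.65

The receptive field on the input at this output position is [-1.4 -1.3 -0.1 / -1.4 2.8 4.2]. Elementwise product with the kernel and sum: -1.4·-0.5 + -1.3·0.5 + -1.4·0.5.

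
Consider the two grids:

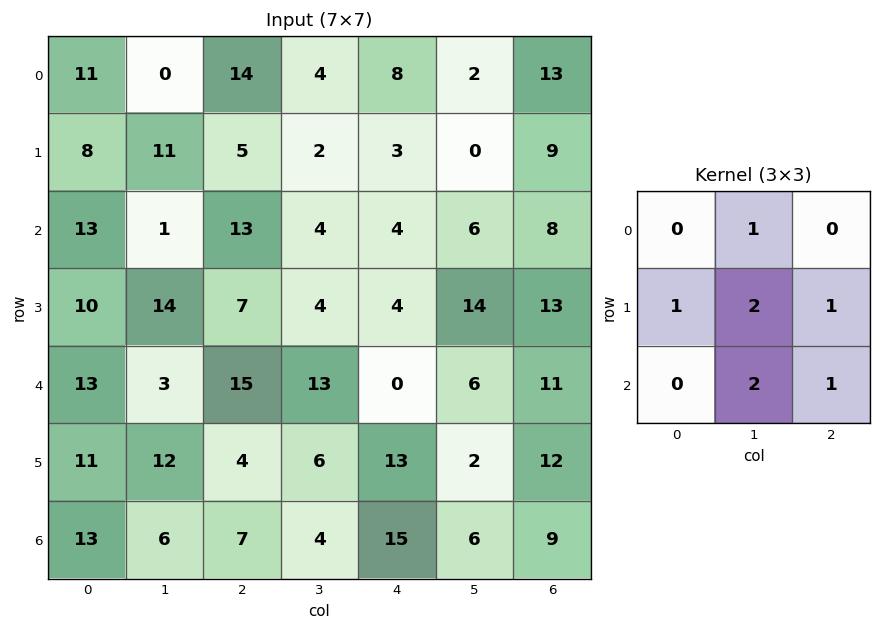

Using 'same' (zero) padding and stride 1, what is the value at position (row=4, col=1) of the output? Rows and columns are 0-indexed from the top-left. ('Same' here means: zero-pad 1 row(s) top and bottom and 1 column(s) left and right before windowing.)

76

The receptive field on the zero-padded input at this output position is [10 14 7 / 13 3 15 / 11 12 4]. Elementwise product with the kernel and sum: 14·1 + 13·1 + 3·2 + 15·1 + 12·2 + 4·1.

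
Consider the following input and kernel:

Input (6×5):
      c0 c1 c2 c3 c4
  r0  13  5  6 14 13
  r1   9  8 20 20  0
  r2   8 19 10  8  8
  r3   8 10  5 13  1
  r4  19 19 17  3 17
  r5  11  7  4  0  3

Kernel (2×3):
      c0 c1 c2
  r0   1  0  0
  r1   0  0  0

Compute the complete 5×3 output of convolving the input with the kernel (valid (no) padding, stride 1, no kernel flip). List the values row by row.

Output[0,0]: The receptive field on the input at this output position is [13 5 6 / 9 8 20]. Elementwise product with the kernel and sum: 13·1.

13 5 6
9 8 20
8 19 10
8 10 5
19 19 17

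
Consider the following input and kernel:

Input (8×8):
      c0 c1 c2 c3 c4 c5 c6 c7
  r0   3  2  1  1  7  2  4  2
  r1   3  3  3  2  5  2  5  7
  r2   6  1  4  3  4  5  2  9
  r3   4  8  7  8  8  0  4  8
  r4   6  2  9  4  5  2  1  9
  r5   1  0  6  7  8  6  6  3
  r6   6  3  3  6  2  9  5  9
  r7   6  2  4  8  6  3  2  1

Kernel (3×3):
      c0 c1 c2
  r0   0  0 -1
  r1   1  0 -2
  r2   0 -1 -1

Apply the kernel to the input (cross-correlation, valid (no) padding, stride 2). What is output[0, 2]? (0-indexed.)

-16

The receptive field on the input at this output position is [7 2 4 / 5 2 5 / 4 5 2]. Elementwise product with the kernel and sum: 4·-1 + 5·1 + 5·-2 + 5·-1 + 2·-1.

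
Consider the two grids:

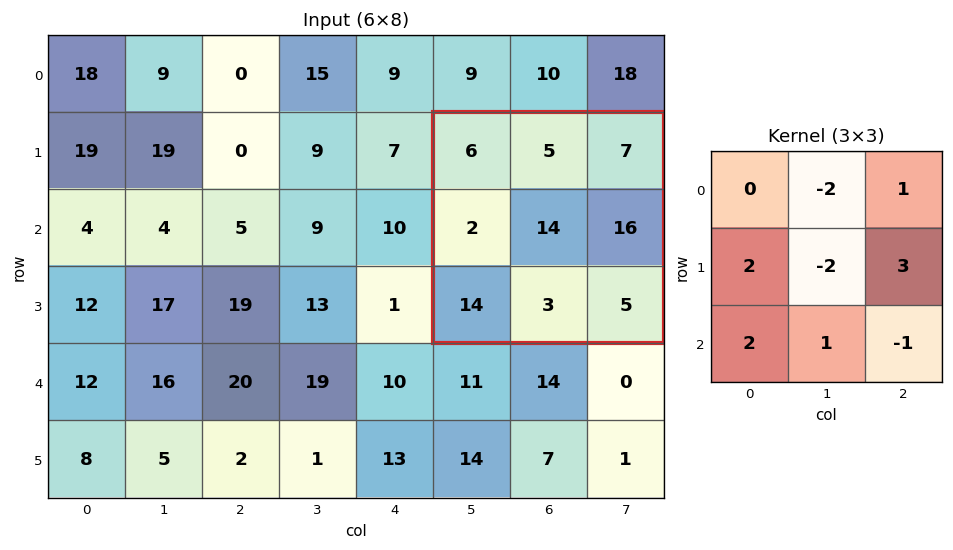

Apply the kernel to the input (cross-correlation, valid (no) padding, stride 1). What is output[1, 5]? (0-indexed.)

47

The receptive field on the input at this output position is [6 5 7 / 2 14 16 / 14 3 5]. Elementwise product with the kernel and sum: 5·-2 + 7·1 + 2·2 + 14·-2 + 16·3 + 14·2 + 3·1 + 5·-1.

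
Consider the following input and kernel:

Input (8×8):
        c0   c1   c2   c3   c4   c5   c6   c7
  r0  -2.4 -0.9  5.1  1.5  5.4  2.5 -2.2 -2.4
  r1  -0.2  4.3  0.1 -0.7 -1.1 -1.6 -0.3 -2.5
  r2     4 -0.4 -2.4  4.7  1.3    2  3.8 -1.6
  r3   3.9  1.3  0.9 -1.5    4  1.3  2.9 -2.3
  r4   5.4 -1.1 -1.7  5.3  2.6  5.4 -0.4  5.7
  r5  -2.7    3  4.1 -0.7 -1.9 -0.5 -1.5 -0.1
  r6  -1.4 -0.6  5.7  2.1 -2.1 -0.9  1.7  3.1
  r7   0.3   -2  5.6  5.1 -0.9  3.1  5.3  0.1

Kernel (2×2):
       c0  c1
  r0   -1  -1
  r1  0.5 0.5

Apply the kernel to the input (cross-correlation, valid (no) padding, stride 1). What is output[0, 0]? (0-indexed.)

5.35

The receptive field on the input at this output position is [-2.4 -0.9 / -0.2 4.3]. Elementwise product with the kernel and sum: -2.4·-1 + -0.9·-1 + -0.2·0.5 + 4.3·0.5.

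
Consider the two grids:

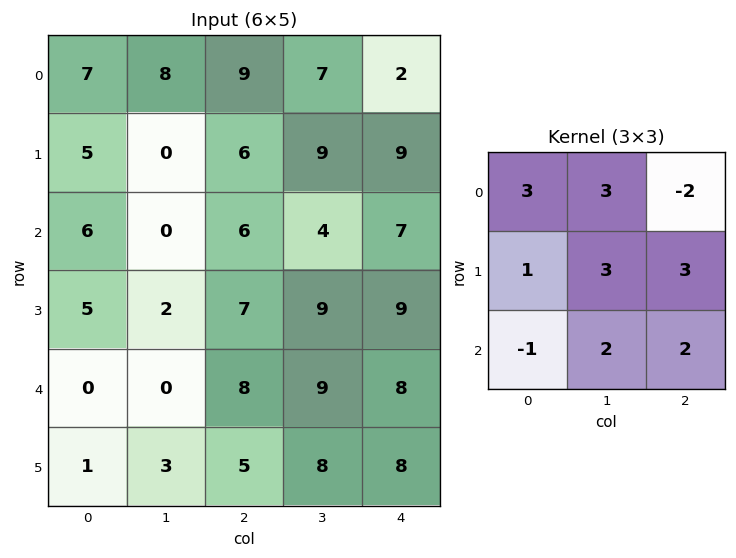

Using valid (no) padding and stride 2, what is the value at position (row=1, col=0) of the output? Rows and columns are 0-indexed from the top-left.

The receptive field on the input at this output position is [6 0 6 / 5 2 7 / 0 0 8]. Elementwise product with the kernel and sum: 6·3 + 0·3 + 6·-2 + 5·1 + 2·3 + 7·3 + 0·-1 + 0·2 + 8·2.

54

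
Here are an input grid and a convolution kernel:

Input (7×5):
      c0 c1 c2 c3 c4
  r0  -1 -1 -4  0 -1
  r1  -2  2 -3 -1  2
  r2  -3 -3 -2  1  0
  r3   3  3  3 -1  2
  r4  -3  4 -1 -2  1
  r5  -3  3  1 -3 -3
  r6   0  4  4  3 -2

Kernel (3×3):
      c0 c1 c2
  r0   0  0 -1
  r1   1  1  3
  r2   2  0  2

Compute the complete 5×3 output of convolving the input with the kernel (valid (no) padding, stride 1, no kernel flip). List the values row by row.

Output[0,0]: The receptive field on the input at this output position is [-1 -1 -4 / -2 2 -3 / -3 -3 -2]. Elementwise product with the kernel and sum: -4·-1 + -2·1 + 2·1 + -3·3 + -3·2 + -2·2.

-15 -8 -1
3 3 7
9 6 8
-9 -2 -6
12 11 -8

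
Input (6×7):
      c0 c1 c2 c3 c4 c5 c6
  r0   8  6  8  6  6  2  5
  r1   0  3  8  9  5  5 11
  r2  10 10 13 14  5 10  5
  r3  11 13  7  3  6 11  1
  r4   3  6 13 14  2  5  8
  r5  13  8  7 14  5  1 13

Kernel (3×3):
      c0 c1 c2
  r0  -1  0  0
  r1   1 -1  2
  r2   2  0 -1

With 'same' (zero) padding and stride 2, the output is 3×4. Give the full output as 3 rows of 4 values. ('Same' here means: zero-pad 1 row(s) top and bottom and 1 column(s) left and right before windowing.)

Output[0,0]: The receptive field on the zero-padded input at this output position is [0 0 0 / 0 8 6 / 0 0 3]. Elementwise product with the kernel and sum: 0·-1 + 0·1 + 8·-1 + 6·2 + 0·2 + 3·-1.
Output[0,1]: The receptive field on the zero-padded input at this output position is [0 0 0 / 6 8 6 / 3 8 9]. Elementwise product with the kernel and sum: 0·-1 + 6·1 + 8·-1 + 6·2 + 3·2 + 9·-1.

1 7 17 7
-3 45 15 22
1 10 46 -12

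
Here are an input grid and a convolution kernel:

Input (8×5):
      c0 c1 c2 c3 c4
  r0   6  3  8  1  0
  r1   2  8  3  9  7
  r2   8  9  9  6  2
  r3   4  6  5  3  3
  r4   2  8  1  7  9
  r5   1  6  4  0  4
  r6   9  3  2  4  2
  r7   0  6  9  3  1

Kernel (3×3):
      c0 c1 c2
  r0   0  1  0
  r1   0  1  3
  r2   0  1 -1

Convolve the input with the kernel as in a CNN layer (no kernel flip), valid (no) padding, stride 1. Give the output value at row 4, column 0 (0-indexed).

27

The receptive field on the input at this output position is [2 8 1 / 1 6 4 / 9 3 2]. Elementwise product with the kernel and sum: 8·1 + 6·1 + 4·3 + 3·1 + 2·-1.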